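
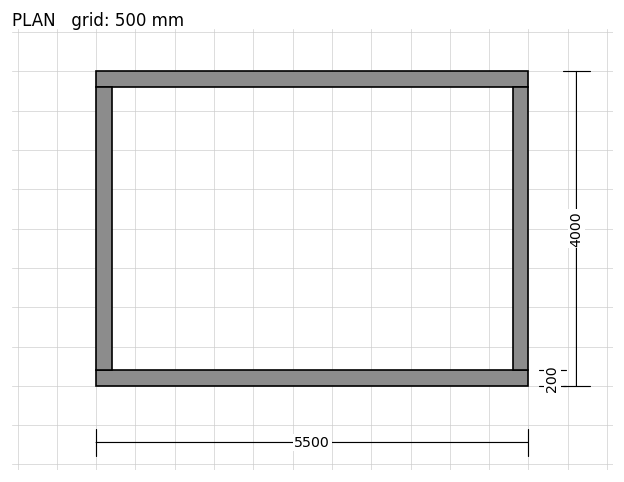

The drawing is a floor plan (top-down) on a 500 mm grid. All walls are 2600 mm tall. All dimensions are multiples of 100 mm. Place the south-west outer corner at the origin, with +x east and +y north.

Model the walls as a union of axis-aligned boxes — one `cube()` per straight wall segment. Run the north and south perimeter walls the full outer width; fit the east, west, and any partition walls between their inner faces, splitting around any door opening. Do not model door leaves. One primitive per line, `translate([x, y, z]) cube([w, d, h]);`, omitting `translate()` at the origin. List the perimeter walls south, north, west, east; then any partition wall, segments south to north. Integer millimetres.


cube([5500, 200, 2600]);
translate([0, 3800, 0]) cube([5500, 200, 2600]);
translate([0, 200, 0]) cube([200, 3600, 2600]);
translate([5300, 200, 0]) cube([200, 3600, 2600]);


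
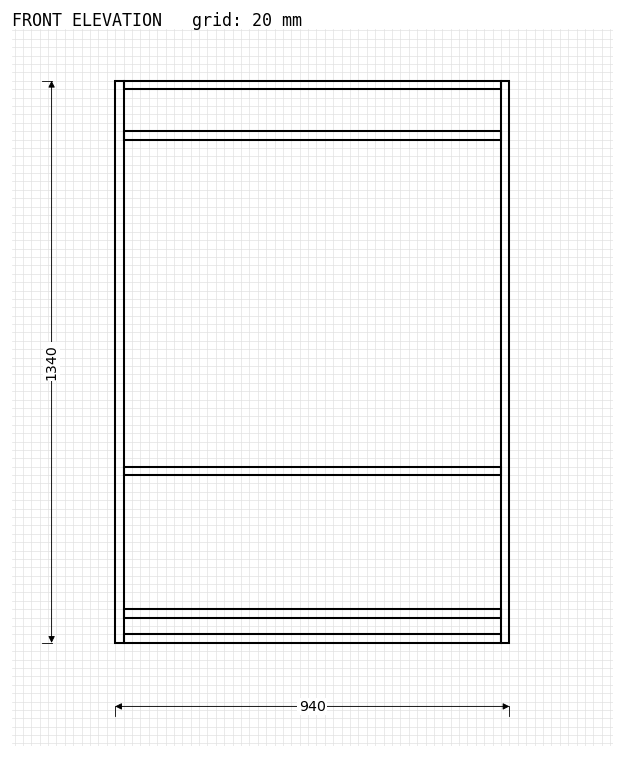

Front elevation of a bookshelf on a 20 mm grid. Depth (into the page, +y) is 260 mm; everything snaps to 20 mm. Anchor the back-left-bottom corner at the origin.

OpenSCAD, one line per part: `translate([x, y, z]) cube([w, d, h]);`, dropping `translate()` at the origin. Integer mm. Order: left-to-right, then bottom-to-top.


cube([20, 260, 1340]);
translate([20, 0, 0]) cube([900, 260, 20]);
translate([20, 0, 60]) cube([900, 260, 20]);
translate([20, 0, 400]) cube([900, 260, 20]);
translate([20, 0, 1200]) cube([900, 260, 20]);
translate([20, 0, 1320]) cube([900, 260, 20]);
translate([920, 0, 0]) cube([20, 260, 1340]);


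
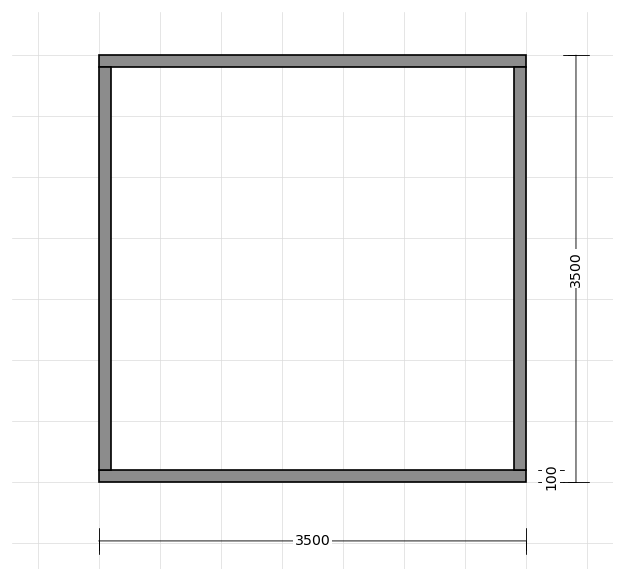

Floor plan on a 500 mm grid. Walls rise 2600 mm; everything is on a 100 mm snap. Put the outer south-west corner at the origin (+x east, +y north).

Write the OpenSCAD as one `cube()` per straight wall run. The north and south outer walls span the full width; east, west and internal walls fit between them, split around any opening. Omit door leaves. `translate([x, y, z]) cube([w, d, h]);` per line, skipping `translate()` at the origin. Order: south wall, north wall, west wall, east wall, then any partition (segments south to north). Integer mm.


cube([3500, 100, 2600]);
translate([0, 3400, 0]) cube([3500, 100, 2600]);
translate([0, 100, 0]) cube([100, 3300, 2600]);
translate([3400, 100, 0]) cube([100, 3300, 2600]);


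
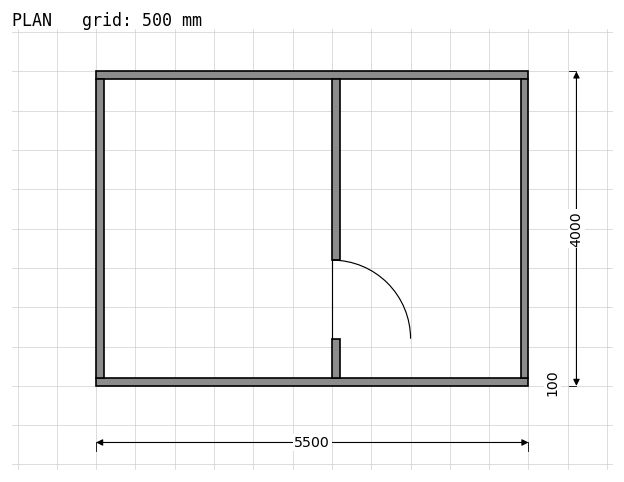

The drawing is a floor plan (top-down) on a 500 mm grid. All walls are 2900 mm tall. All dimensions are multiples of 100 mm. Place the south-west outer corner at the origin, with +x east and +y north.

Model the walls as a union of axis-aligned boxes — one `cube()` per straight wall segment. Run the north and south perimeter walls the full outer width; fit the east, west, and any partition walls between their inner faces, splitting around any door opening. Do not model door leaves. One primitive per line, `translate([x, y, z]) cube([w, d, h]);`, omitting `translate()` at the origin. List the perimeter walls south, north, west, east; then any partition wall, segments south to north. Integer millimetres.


cube([5500, 100, 2900]);
translate([0, 3900, 0]) cube([5500, 100, 2900]);
translate([0, 100, 0]) cube([100, 3800, 2900]);
translate([5400, 100, 0]) cube([100, 3800, 2900]);
translate([3000, 100, 0]) cube([100, 500, 2900]);
translate([3000, 1600, 0]) cube([100, 2300, 2900]);


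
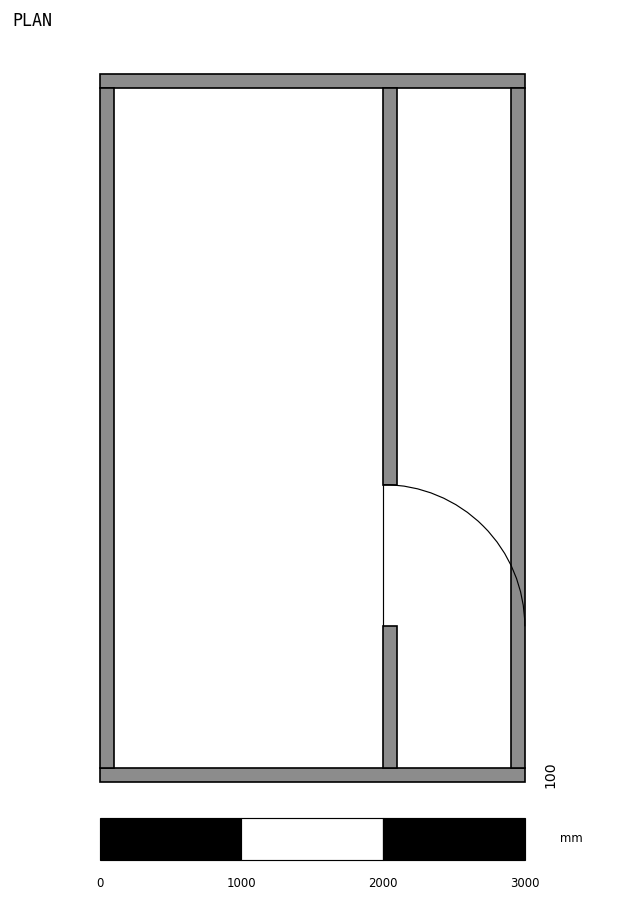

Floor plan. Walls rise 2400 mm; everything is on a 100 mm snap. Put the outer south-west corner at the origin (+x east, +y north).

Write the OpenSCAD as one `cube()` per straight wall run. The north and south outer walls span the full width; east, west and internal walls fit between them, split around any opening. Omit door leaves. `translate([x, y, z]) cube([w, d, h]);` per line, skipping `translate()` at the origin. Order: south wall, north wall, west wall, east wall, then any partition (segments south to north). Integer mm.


cube([3000, 100, 2400]);
translate([0, 4900, 0]) cube([3000, 100, 2400]);
translate([0, 100, 0]) cube([100, 4800, 2400]);
translate([2900, 100, 0]) cube([100, 4800, 2400]);
translate([2000, 100, 0]) cube([100, 1000, 2400]);
translate([2000, 2100, 0]) cube([100, 2800, 2400]);


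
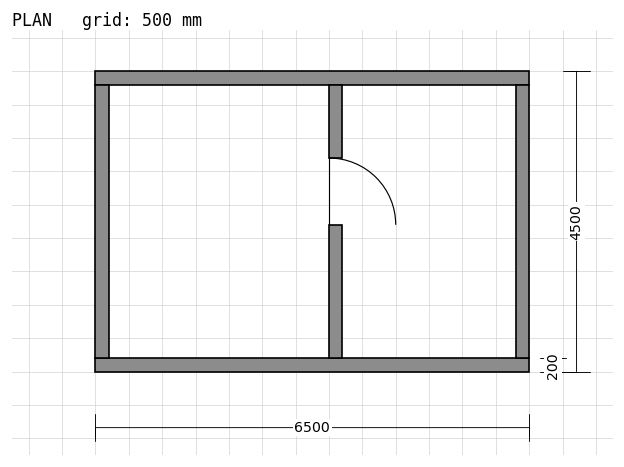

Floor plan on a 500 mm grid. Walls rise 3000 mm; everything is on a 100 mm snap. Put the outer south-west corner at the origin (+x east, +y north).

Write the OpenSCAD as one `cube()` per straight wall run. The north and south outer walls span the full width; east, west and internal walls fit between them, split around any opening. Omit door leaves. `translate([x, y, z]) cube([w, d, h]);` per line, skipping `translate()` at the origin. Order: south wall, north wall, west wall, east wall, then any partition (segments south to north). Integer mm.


cube([6500, 200, 3000]);
translate([0, 4300, 0]) cube([6500, 200, 3000]);
translate([0, 200, 0]) cube([200, 4100, 3000]);
translate([6300, 200, 0]) cube([200, 4100, 3000]);
translate([3500, 200, 0]) cube([200, 2000, 3000]);
translate([3500, 3200, 0]) cube([200, 1100, 3000]);


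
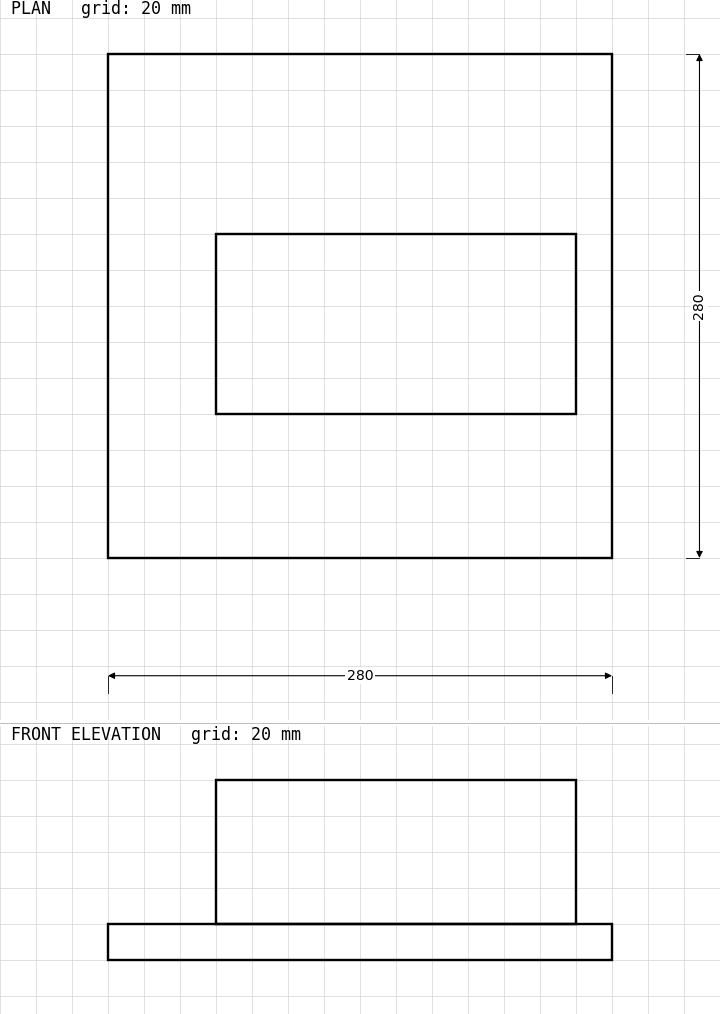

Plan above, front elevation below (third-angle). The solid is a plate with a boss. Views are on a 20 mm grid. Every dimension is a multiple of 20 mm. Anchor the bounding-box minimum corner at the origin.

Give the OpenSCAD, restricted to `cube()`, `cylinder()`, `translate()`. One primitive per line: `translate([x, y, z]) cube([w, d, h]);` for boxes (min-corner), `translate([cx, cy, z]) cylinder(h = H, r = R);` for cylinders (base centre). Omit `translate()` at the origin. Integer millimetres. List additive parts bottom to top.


cube([280, 280, 20]);
translate([60, 80, 20]) cube([200, 100, 80]);


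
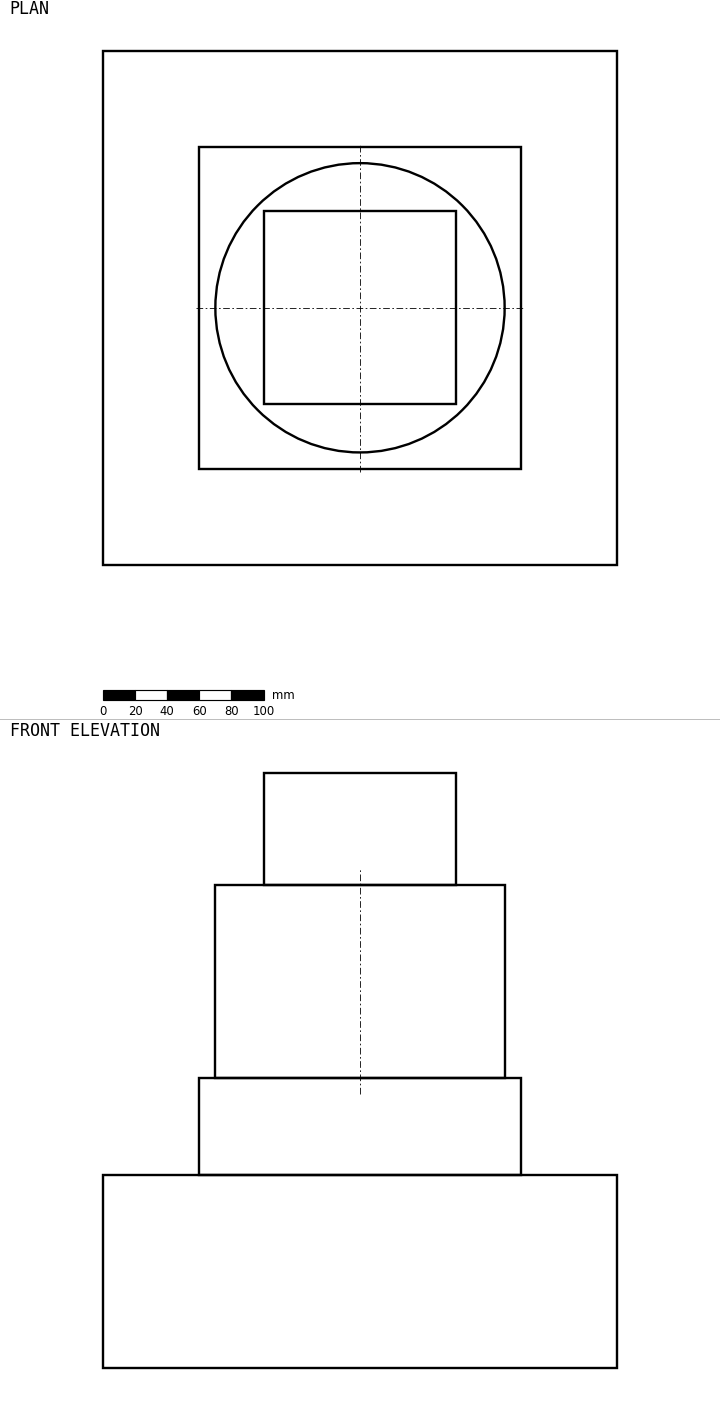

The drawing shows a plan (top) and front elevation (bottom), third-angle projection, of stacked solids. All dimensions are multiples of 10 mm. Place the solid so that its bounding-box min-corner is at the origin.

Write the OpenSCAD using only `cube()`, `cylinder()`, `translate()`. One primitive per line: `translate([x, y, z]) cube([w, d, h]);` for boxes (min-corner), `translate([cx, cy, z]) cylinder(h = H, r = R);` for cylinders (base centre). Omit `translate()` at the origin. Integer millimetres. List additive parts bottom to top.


cube([320, 320, 120]);
translate([60, 60, 120]) cube([200, 200, 60]);
translate([160, 160, 180]) cylinder(h = 120, r = 90);
translate([100, 100, 300]) cube([120, 120, 70]);


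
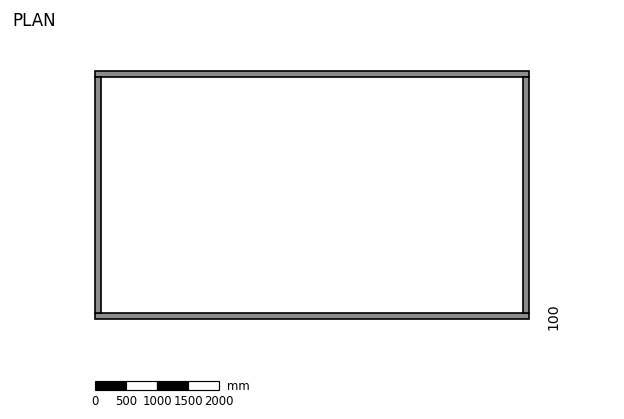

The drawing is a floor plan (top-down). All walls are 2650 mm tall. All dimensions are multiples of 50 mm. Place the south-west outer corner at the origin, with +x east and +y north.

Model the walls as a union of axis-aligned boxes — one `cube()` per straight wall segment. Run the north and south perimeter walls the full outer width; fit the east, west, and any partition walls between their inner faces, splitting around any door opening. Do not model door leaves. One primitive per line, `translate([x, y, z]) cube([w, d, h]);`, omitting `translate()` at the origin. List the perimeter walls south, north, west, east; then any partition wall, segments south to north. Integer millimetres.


cube([7000, 100, 2650]);
translate([0, 3900, 0]) cube([7000, 100, 2650]);
translate([0, 100, 0]) cube([100, 3800, 2650]);
translate([6900, 100, 0]) cube([100, 3800, 2650]);


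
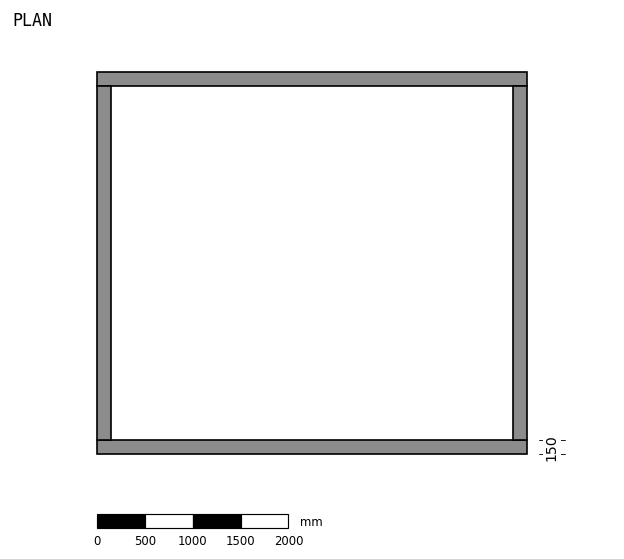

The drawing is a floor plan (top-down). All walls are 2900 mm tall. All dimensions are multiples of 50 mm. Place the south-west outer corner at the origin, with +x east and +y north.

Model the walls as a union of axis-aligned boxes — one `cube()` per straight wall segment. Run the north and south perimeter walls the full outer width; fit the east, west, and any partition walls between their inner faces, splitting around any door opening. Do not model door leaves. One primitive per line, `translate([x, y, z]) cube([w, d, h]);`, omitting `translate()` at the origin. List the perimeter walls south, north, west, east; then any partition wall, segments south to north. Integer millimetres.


cube([4500, 150, 2900]);
translate([0, 3850, 0]) cube([4500, 150, 2900]);
translate([0, 150, 0]) cube([150, 3700, 2900]);
translate([4350, 150, 0]) cube([150, 3700, 2900]);


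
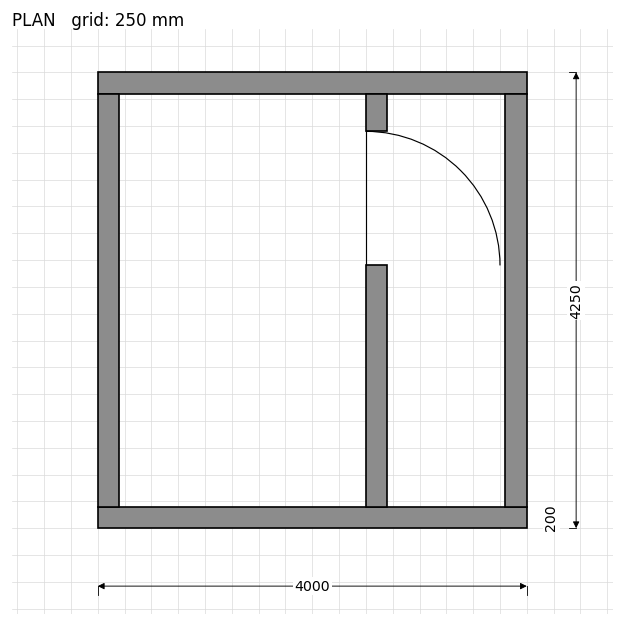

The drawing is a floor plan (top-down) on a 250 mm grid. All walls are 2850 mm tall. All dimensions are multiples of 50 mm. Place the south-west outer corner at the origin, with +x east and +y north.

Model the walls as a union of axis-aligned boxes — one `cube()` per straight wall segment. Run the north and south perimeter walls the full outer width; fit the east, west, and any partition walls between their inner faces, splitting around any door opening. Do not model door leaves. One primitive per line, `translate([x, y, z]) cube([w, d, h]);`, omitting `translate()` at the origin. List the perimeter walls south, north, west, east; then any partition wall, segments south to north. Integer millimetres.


cube([4000, 200, 2850]);
translate([0, 4050, 0]) cube([4000, 200, 2850]);
translate([0, 200, 0]) cube([200, 3850, 2850]);
translate([3800, 200, 0]) cube([200, 3850, 2850]);
translate([2500, 200, 0]) cube([200, 2250, 2850]);
translate([2500, 3700, 0]) cube([200, 350, 2850]);


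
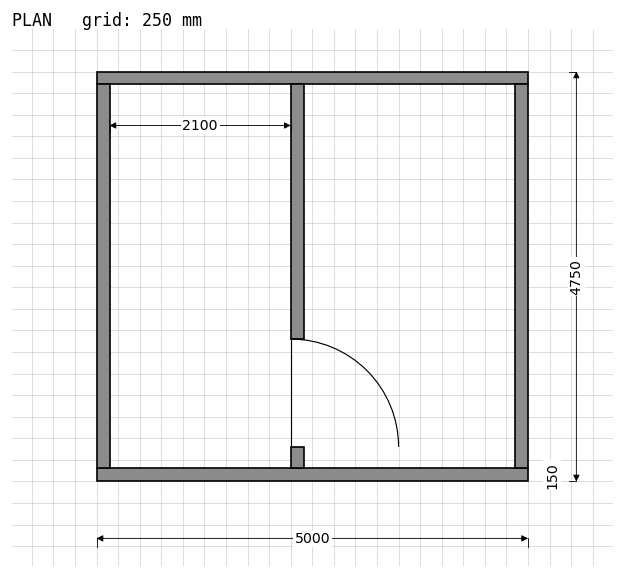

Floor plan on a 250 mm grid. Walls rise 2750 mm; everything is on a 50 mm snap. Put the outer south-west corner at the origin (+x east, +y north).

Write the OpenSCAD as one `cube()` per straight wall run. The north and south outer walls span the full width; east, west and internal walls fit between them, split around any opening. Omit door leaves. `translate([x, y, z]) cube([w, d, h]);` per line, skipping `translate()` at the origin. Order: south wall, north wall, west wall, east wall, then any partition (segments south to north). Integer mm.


cube([5000, 150, 2750]);
translate([0, 4600, 0]) cube([5000, 150, 2750]);
translate([0, 150, 0]) cube([150, 4450, 2750]);
translate([4850, 150, 0]) cube([150, 4450, 2750]);
translate([2250, 150, 0]) cube([150, 250, 2750]);
translate([2250, 1650, 0]) cube([150, 2950, 2750]);


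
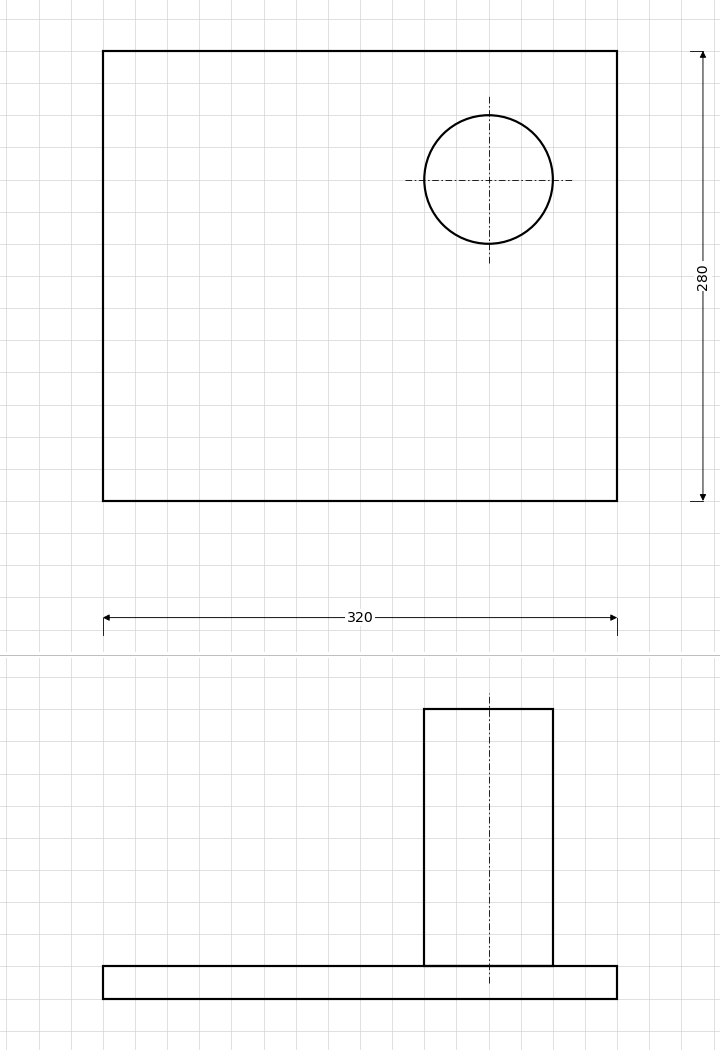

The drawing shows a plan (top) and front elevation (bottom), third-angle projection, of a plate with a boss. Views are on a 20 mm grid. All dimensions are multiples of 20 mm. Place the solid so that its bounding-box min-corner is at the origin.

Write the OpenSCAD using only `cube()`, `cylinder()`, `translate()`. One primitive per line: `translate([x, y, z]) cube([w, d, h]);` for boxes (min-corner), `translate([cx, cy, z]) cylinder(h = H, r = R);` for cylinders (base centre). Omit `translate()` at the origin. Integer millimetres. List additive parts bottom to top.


cube([320, 280, 20]);
translate([240, 200, 20]) cylinder(h = 160, r = 40);


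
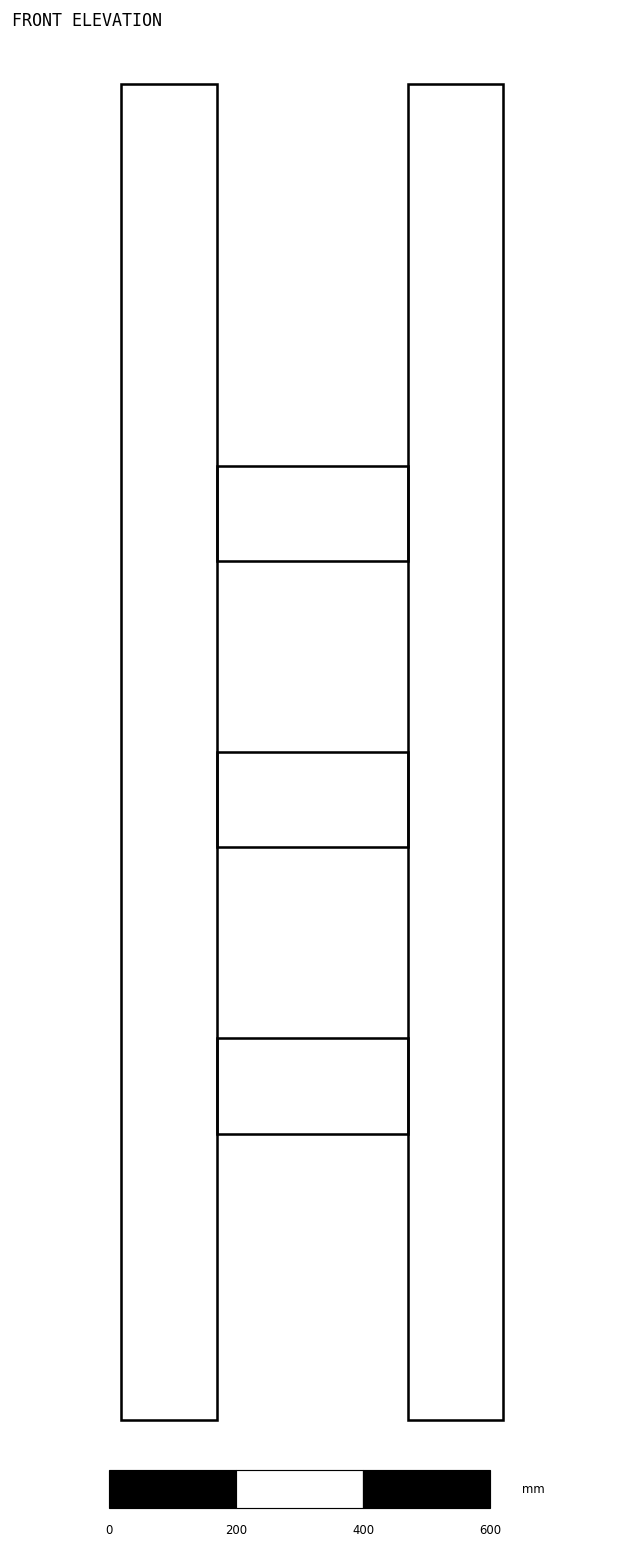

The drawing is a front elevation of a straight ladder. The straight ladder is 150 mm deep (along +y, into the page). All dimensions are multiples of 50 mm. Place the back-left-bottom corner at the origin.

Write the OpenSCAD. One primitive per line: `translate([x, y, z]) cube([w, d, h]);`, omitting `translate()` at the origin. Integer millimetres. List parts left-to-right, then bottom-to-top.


cube([150, 150, 2100]);
translate([150, 0, 450]) cube([300, 150, 150]);
translate([150, 0, 900]) cube([300, 150, 150]);
translate([150, 0, 1350]) cube([300, 150, 150]);
translate([450, 0, 0]) cube([150, 150, 2100]);


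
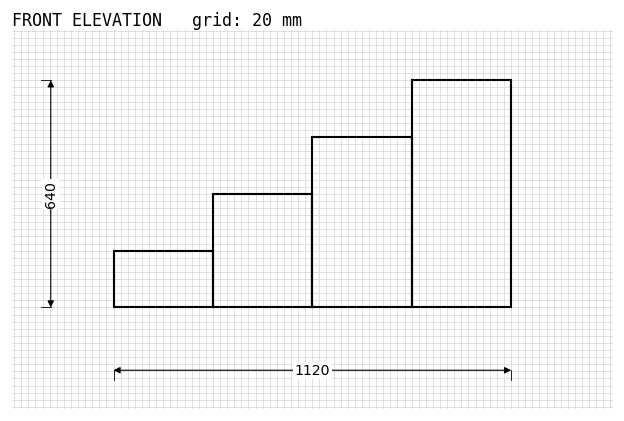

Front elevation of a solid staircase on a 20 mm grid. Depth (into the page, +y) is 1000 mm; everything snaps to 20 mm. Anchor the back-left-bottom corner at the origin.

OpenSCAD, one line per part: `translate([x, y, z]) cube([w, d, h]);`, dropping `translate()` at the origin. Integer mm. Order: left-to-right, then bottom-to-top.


cube([280, 1000, 160]);
translate([280, 0, 0]) cube([280, 1000, 320]);
translate([560, 0, 0]) cube([280, 1000, 480]);
translate([840, 0, 0]) cube([280, 1000, 640]);


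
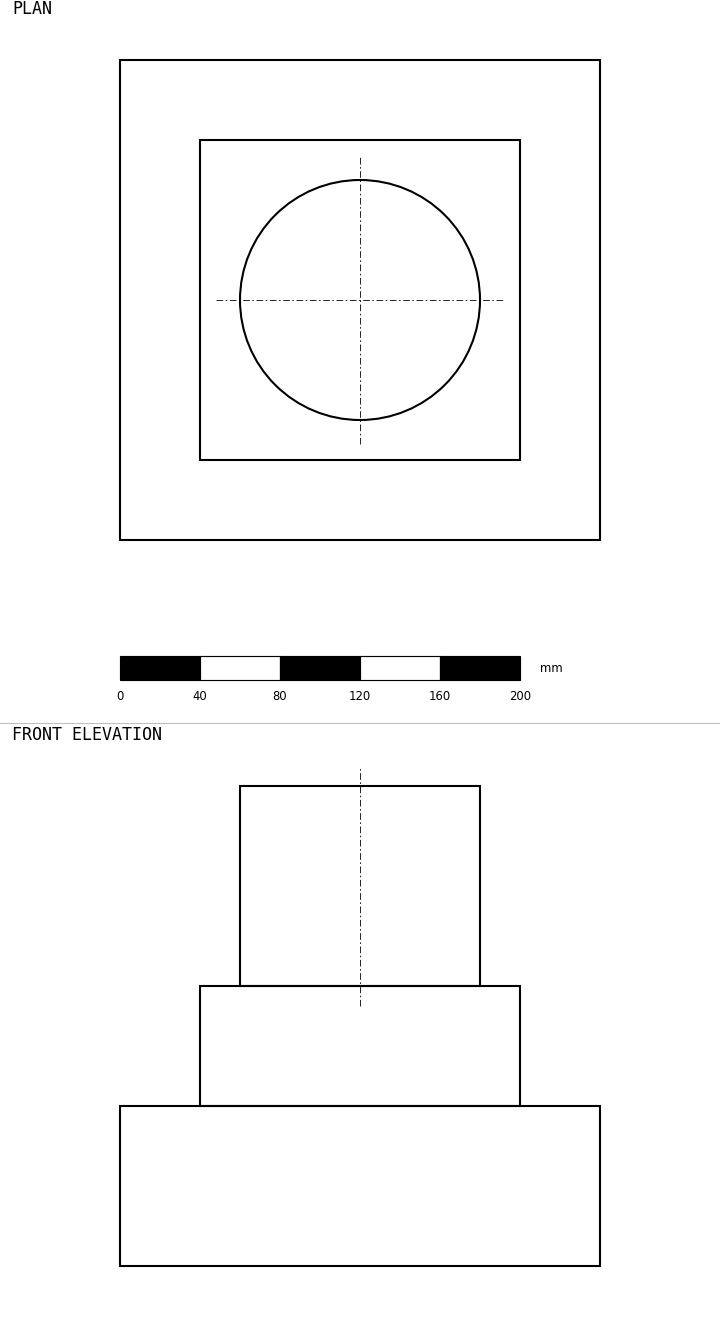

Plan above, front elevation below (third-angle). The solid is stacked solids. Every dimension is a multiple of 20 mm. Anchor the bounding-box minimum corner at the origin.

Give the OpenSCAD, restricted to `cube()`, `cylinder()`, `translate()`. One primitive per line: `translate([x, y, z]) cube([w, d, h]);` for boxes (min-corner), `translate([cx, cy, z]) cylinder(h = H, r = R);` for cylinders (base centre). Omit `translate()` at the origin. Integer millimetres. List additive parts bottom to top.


cube([240, 240, 80]);
translate([40, 40, 80]) cube([160, 160, 60]);
translate([120, 120, 140]) cylinder(h = 100, r = 60);


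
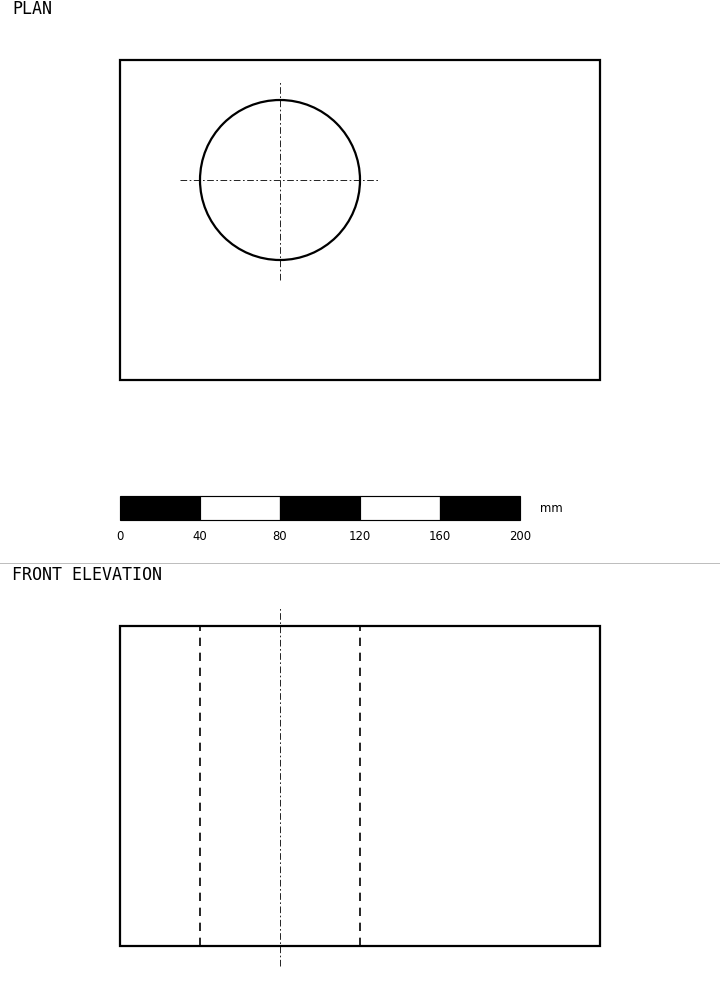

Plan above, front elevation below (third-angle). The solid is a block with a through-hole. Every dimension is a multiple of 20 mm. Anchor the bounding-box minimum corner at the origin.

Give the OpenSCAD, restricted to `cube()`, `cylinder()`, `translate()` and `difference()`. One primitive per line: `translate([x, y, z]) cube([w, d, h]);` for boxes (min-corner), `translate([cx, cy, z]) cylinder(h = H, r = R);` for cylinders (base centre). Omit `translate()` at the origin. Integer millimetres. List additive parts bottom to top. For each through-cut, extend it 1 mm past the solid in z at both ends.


difference() {
  cube([240, 160, 160]);
  translate([80, 100, -1]) cylinder(h = 162, r = 40);
}


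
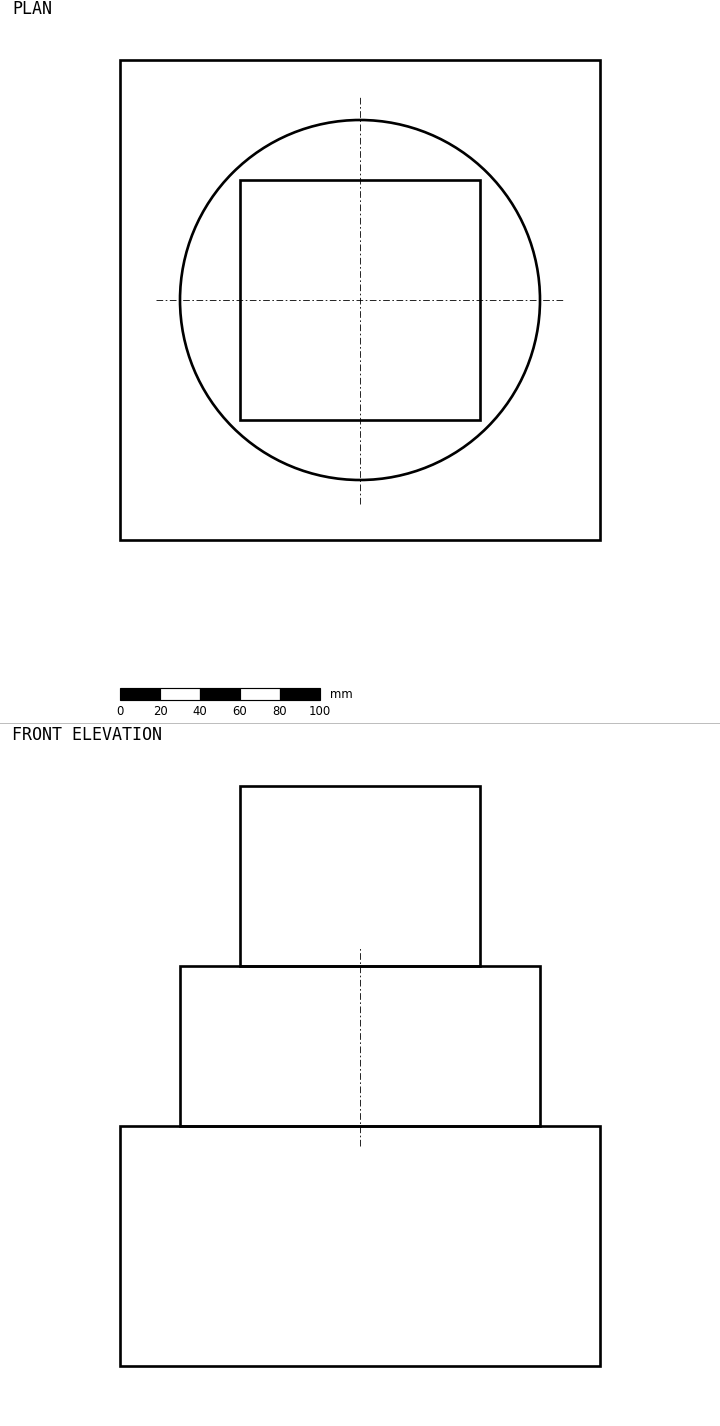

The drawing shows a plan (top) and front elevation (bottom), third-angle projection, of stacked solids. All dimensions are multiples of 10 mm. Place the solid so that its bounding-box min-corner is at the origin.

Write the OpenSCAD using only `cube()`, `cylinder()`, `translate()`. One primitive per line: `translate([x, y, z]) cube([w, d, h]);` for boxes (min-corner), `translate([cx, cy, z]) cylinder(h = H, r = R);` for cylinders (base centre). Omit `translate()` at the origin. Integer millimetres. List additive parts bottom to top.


cube([240, 240, 120]);
translate([120, 120, 120]) cylinder(h = 80, r = 90);
translate([60, 60, 200]) cube([120, 120, 90]);


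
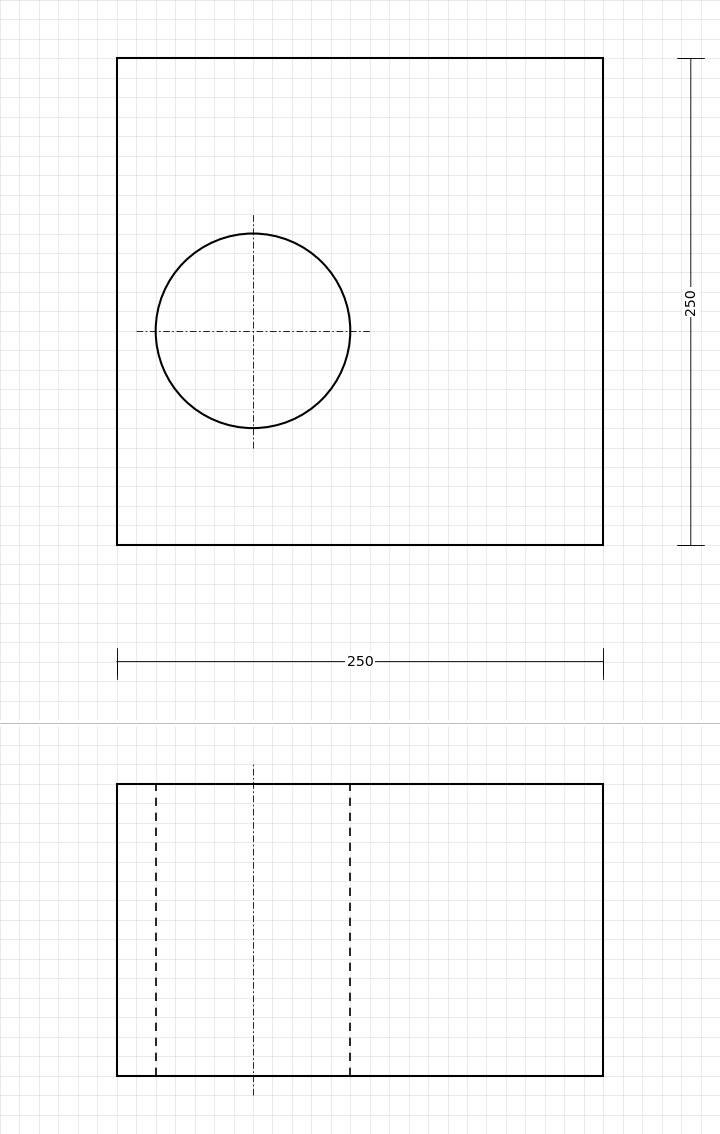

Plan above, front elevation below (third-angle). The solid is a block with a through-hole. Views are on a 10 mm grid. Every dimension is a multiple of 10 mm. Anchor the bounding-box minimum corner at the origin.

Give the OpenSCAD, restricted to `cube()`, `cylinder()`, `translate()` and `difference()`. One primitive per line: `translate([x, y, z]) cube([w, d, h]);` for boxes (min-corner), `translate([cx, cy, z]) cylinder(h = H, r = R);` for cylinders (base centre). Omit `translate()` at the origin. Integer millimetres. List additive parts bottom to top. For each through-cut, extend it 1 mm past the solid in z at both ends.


difference() {
  cube([250, 250, 150]);
  translate([70, 110, -1]) cylinder(h = 152, r = 50);
}


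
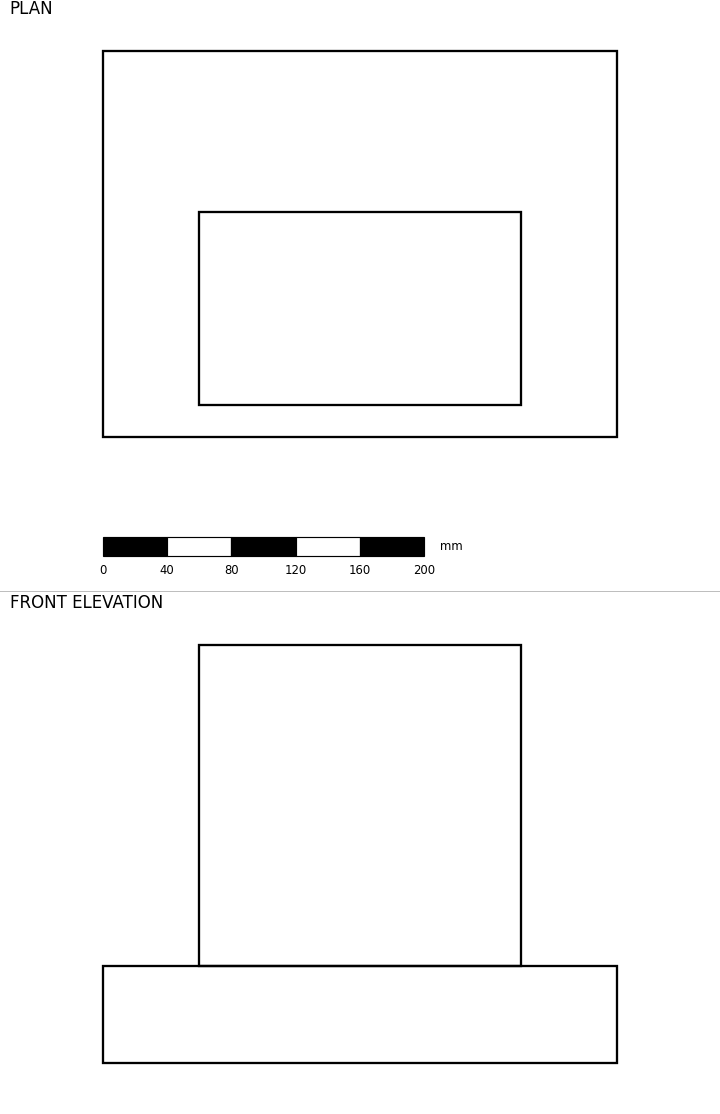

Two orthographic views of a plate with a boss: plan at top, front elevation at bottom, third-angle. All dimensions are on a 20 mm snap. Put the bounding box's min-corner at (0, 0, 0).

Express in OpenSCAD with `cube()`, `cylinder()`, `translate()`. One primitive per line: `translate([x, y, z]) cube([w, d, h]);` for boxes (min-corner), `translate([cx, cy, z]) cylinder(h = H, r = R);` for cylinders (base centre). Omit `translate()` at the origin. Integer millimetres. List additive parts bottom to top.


cube([320, 240, 60]);
translate([60, 20, 60]) cube([200, 120, 200]);


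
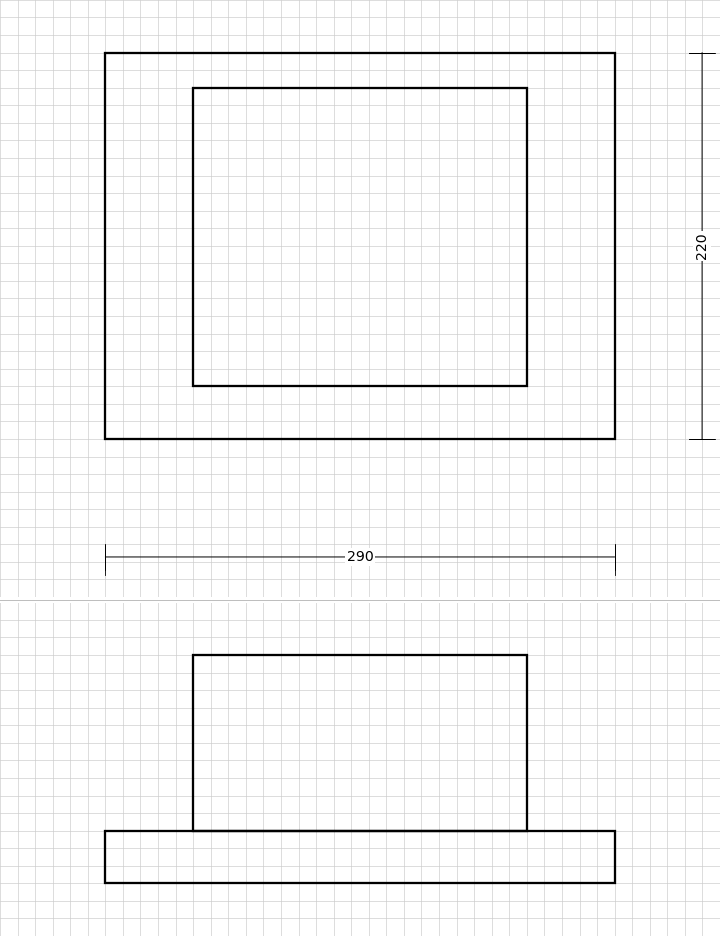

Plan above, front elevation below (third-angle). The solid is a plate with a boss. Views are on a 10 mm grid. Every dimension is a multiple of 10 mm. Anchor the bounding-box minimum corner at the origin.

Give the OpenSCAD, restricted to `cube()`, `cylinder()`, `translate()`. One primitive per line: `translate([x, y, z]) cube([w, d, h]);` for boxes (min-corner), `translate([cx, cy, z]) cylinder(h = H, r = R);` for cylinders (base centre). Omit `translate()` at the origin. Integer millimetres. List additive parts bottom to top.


cube([290, 220, 30]);
translate([50, 30, 30]) cube([190, 170, 100]);


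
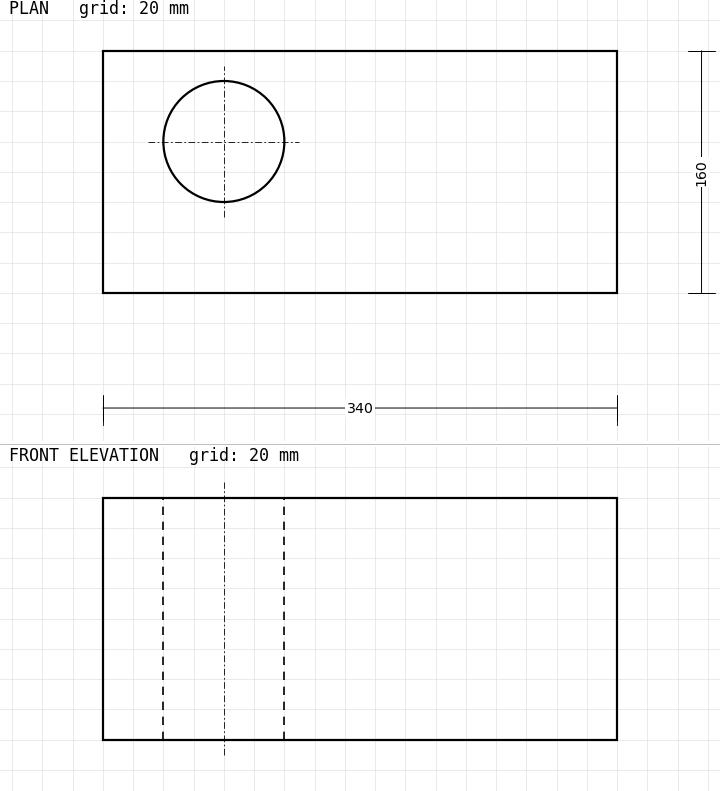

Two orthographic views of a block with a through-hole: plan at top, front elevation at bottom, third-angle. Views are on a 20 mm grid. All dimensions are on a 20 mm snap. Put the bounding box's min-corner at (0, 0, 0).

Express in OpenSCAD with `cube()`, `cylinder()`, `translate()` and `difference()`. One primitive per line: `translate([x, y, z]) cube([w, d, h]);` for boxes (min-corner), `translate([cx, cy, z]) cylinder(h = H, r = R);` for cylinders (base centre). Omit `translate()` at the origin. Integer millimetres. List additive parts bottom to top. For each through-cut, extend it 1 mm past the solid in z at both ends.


difference() {
  cube([340, 160, 160]);
  translate([80, 100, -1]) cylinder(h = 162, r = 40);
}


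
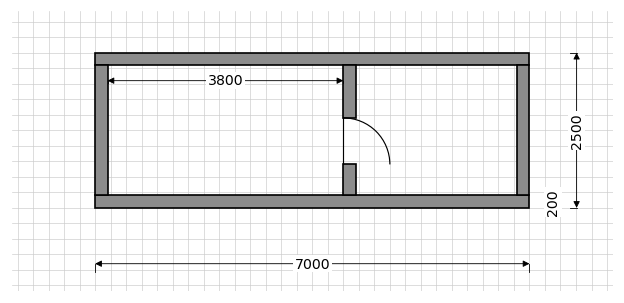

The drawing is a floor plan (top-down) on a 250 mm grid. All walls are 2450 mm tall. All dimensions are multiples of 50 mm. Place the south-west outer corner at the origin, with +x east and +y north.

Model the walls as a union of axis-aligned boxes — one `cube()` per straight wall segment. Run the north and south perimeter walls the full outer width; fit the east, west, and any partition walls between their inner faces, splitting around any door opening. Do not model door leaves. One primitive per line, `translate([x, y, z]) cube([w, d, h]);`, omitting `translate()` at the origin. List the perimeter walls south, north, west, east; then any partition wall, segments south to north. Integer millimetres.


cube([7000, 200, 2450]);
translate([0, 2300, 0]) cube([7000, 200, 2450]);
translate([0, 200, 0]) cube([200, 2100, 2450]);
translate([6800, 200, 0]) cube([200, 2100, 2450]);
translate([4000, 200, 0]) cube([200, 500, 2450]);
translate([4000, 1450, 0]) cube([200, 850, 2450]);


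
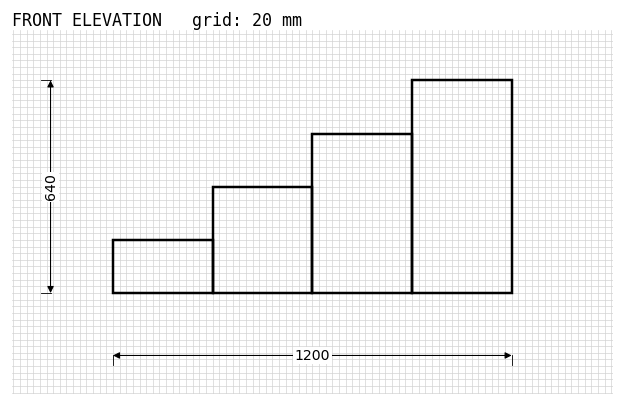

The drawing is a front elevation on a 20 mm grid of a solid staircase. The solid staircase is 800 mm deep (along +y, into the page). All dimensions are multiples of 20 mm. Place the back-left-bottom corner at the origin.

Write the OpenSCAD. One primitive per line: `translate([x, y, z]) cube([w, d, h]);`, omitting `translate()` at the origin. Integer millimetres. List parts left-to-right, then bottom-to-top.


cube([300, 800, 160]);
translate([300, 0, 0]) cube([300, 800, 320]);
translate([600, 0, 0]) cube([300, 800, 480]);
translate([900, 0, 0]) cube([300, 800, 640]);


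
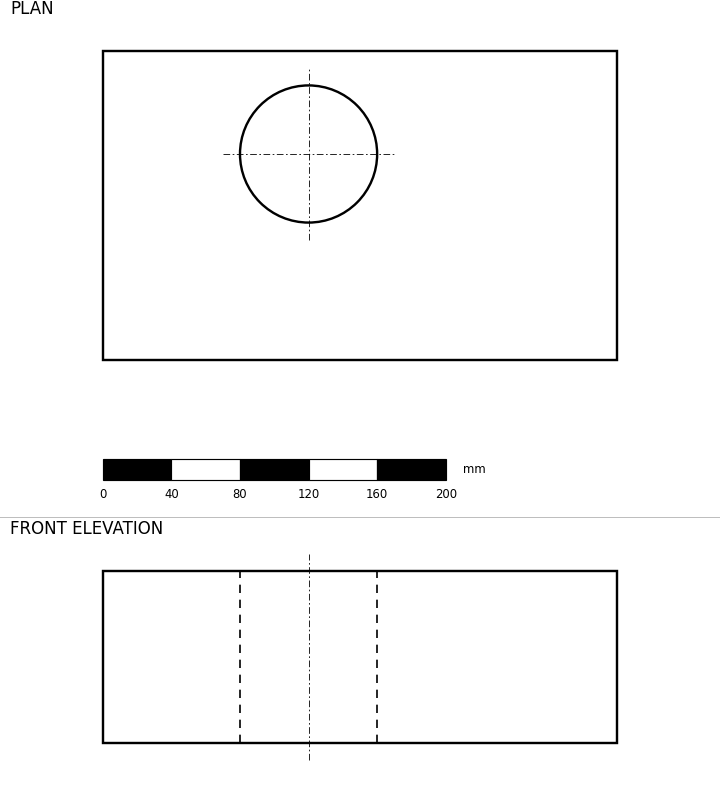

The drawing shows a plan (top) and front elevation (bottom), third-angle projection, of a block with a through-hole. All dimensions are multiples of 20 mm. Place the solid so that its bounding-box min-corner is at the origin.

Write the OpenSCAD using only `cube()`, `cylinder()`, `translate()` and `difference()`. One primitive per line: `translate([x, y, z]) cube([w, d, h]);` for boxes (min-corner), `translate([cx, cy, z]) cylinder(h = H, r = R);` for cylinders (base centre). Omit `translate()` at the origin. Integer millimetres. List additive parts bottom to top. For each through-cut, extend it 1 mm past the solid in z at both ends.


difference() {
  cube([300, 180, 100]);
  translate([120, 120, -1]) cylinder(h = 102, r = 40);
}


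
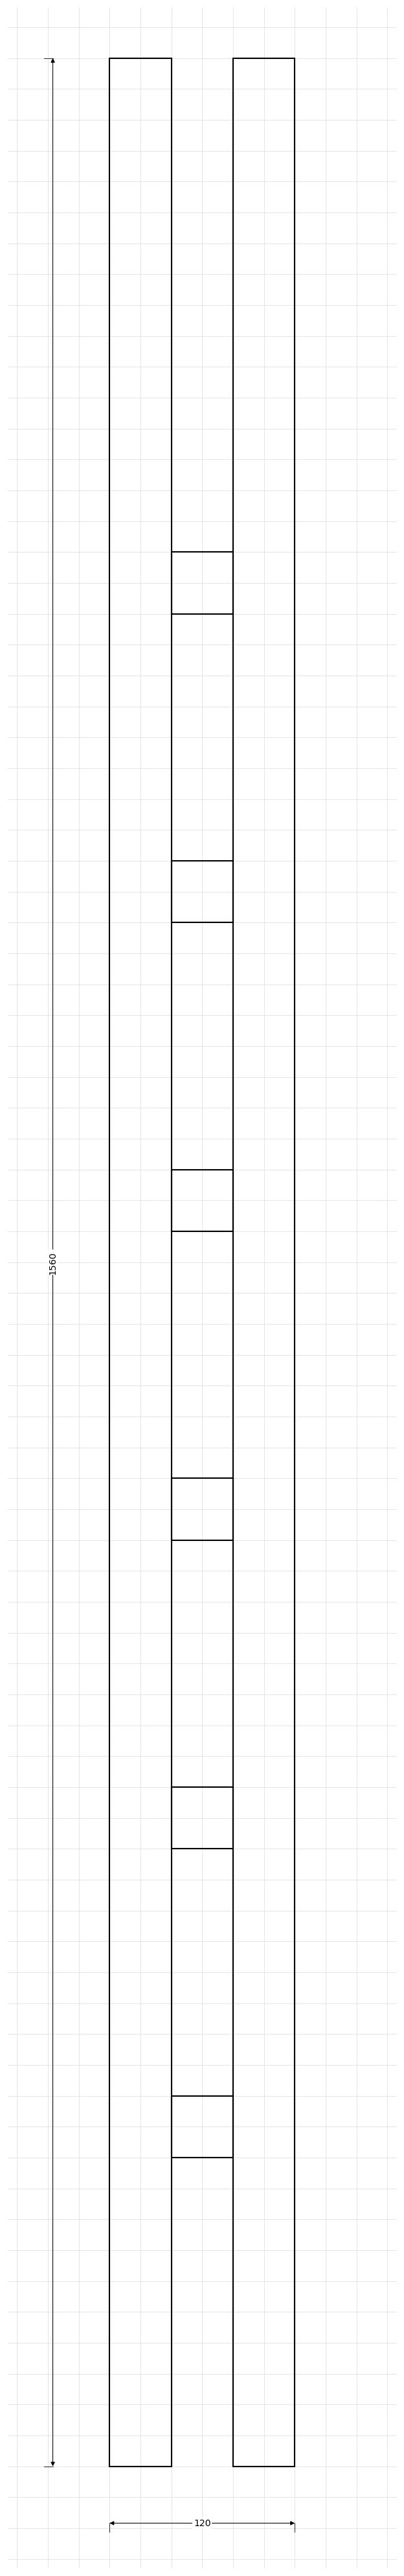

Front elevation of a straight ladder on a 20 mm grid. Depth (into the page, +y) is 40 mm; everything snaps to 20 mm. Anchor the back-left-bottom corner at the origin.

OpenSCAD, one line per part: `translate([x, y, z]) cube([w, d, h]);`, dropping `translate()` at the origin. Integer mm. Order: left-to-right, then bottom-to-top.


cube([40, 40, 1560]);
translate([40, 0, 200]) cube([40, 40, 40]);
translate([40, 0, 400]) cube([40, 40, 40]);
translate([40, 0, 600]) cube([40, 40, 40]);
translate([40, 0, 800]) cube([40, 40, 40]);
translate([40, 0, 1000]) cube([40, 40, 40]);
translate([40, 0, 1200]) cube([40, 40, 40]);
translate([80, 0, 0]) cube([40, 40, 1560]);


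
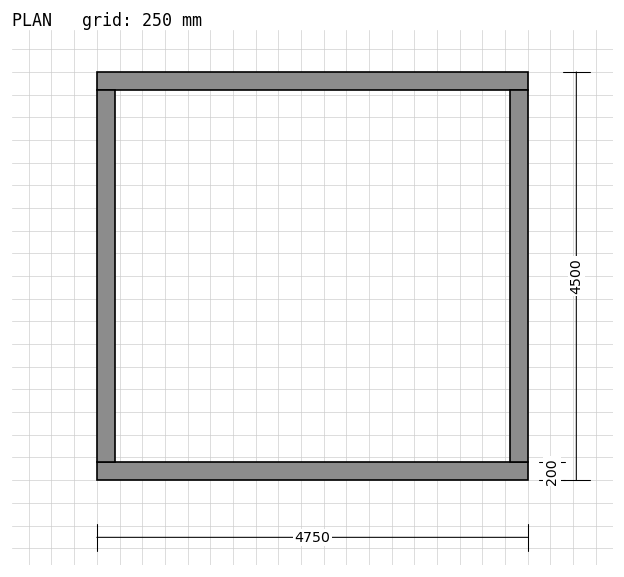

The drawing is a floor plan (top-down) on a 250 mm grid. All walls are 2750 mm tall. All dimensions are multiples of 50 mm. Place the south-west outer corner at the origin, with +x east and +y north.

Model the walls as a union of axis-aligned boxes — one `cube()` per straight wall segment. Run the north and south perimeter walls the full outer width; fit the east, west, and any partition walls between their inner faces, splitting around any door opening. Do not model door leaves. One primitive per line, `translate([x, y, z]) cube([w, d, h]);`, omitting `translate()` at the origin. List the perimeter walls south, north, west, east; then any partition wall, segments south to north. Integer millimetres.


cube([4750, 200, 2750]);
translate([0, 4300, 0]) cube([4750, 200, 2750]);
translate([0, 200, 0]) cube([200, 4100, 2750]);
translate([4550, 200, 0]) cube([200, 4100, 2750]);


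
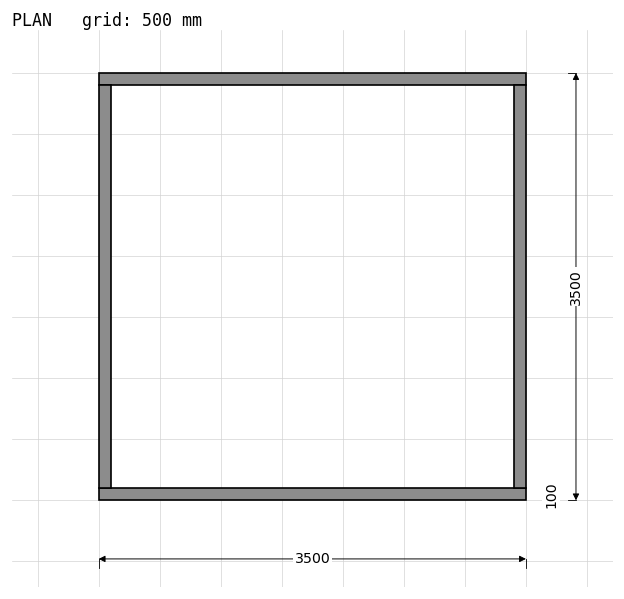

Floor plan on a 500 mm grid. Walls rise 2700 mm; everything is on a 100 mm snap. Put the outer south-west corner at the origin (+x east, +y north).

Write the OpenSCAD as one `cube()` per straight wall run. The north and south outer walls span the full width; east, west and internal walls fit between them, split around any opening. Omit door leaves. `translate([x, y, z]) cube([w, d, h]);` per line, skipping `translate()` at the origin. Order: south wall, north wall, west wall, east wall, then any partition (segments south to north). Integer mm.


cube([3500, 100, 2700]);
translate([0, 3400, 0]) cube([3500, 100, 2700]);
translate([0, 100, 0]) cube([100, 3300, 2700]);
translate([3400, 100, 0]) cube([100, 3300, 2700]);


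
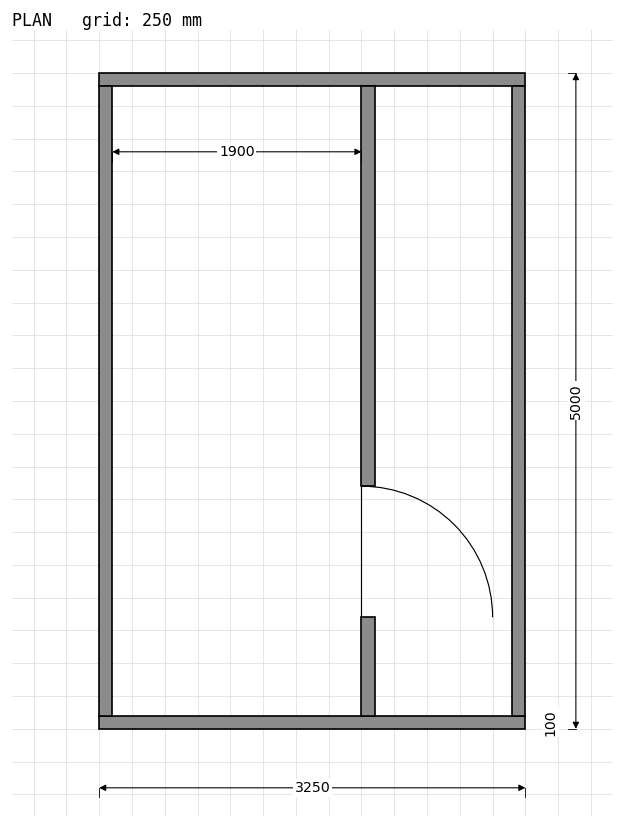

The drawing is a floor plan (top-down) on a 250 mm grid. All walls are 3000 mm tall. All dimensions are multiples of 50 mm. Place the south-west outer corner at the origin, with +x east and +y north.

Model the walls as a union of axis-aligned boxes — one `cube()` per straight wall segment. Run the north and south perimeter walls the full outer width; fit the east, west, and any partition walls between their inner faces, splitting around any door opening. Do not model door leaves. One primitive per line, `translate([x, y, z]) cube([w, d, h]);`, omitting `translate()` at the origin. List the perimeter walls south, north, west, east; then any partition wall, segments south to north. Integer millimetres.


cube([3250, 100, 3000]);
translate([0, 4900, 0]) cube([3250, 100, 3000]);
translate([0, 100, 0]) cube([100, 4800, 3000]);
translate([3150, 100, 0]) cube([100, 4800, 3000]);
translate([2000, 100, 0]) cube([100, 750, 3000]);
translate([2000, 1850, 0]) cube([100, 3050, 3000]);


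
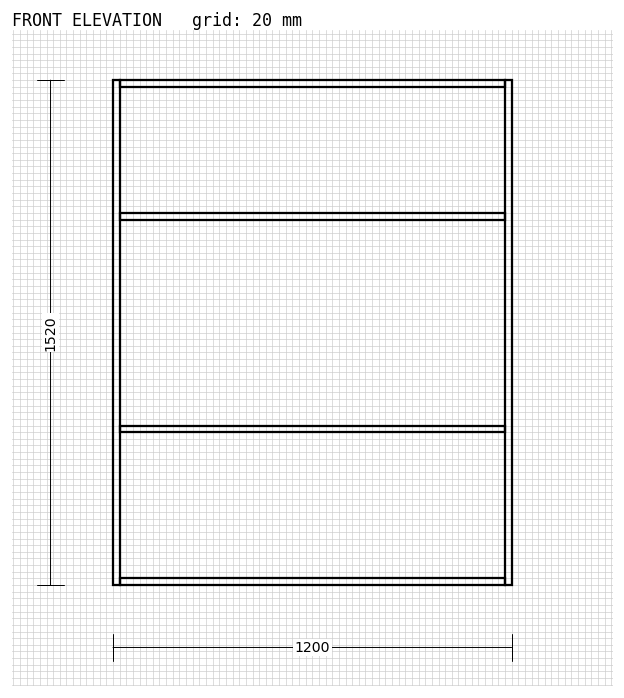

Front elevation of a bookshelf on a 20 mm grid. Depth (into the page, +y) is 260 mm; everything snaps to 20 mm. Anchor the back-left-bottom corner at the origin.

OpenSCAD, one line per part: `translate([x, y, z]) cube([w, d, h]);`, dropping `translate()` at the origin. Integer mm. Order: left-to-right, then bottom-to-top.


cube([20, 260, 1520]);
translate([20, 0, 0]) cube([1160, 260, 20]);
translate([20, 0, 460]) cube([1160, 260, 20]);
translate([20, 0, 1100]) cube([1160, 260, 20]);
translate([20, 0, 1500]) cube([1160, 260, 20]);
translate([1180, 0, 0]) cube([20, 260, 1520]);


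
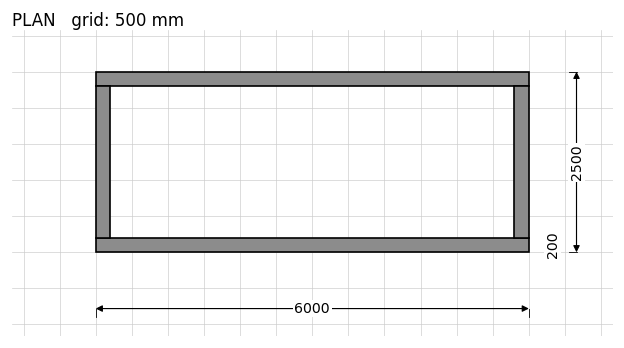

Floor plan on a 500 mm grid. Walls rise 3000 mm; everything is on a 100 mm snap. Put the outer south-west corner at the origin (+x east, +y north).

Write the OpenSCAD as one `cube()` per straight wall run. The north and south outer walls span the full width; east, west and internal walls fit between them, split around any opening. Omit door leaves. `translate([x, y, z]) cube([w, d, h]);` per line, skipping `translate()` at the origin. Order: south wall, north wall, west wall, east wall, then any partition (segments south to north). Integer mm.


cube([6000, 200, 3000]);
translate([0, 2300, 0]) cube([6000, 200, 3000]);
translate([0, 200, 0]) cube([200, 2100, 3000]);
translate([5800, 200, 0]) cube([200, 2100, 3000]);


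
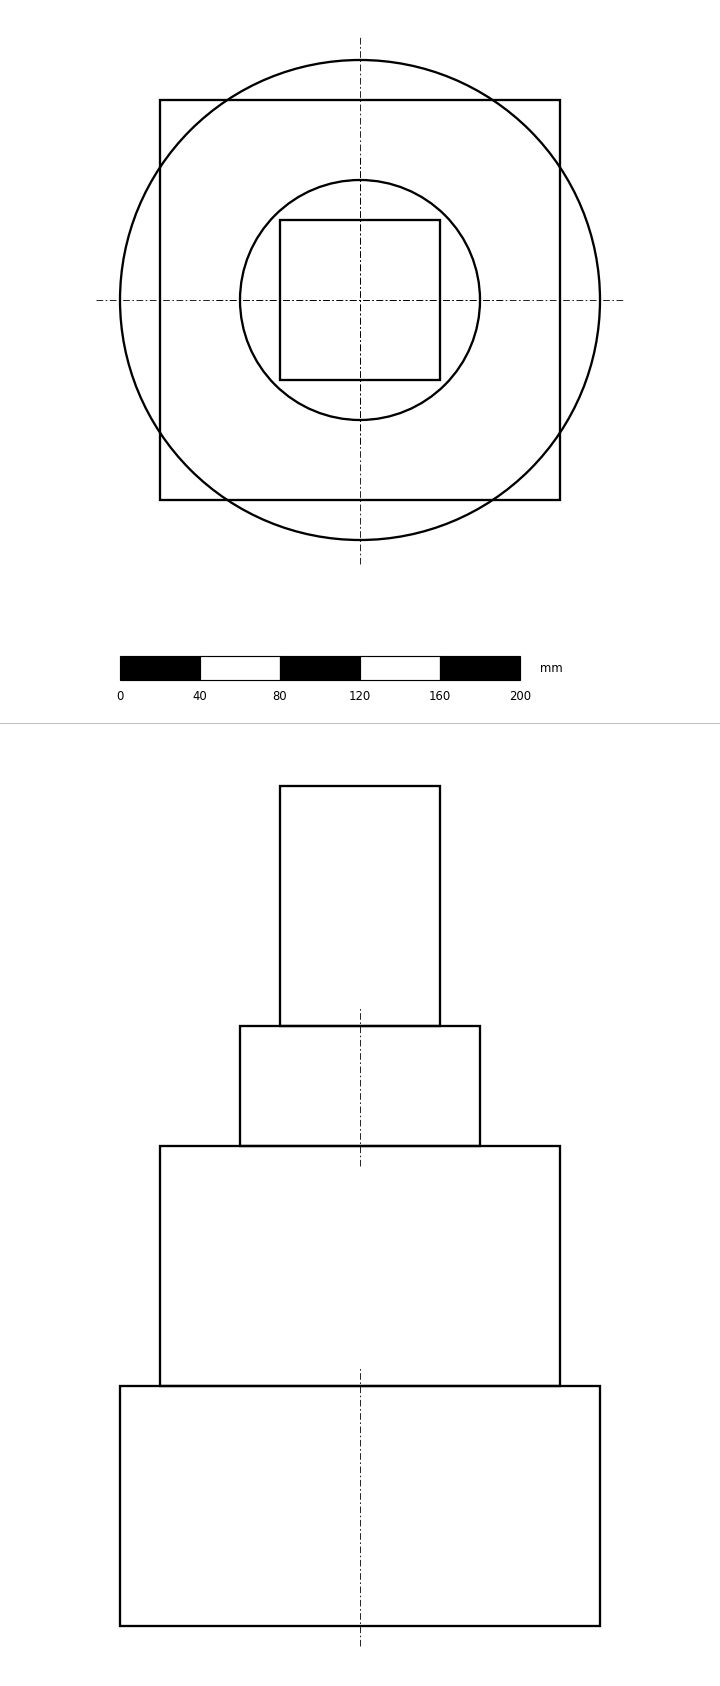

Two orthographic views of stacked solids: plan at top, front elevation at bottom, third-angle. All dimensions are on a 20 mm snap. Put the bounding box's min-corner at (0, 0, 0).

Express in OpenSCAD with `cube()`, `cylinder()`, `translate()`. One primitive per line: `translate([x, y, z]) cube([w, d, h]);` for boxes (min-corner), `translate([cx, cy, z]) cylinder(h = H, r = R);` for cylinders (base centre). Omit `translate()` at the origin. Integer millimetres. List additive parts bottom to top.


translate([120, 120, 0]) cylinder(h = 120, r = 120);
translate([20, 20, 120]) cube([200, 200, 120]);
translate([120, 120, 240]) cylinder(h = 60, r = 60);
translate([80, 80, 300]) cube([80, 80, 120]);


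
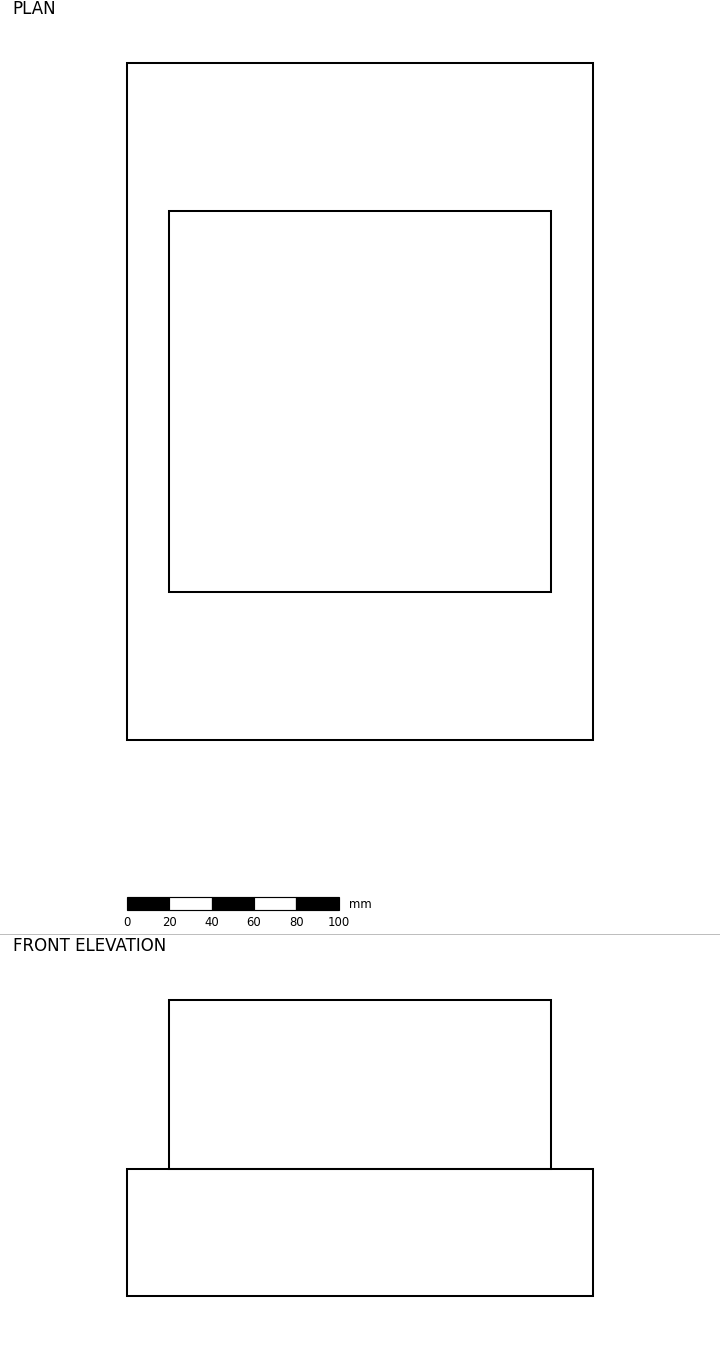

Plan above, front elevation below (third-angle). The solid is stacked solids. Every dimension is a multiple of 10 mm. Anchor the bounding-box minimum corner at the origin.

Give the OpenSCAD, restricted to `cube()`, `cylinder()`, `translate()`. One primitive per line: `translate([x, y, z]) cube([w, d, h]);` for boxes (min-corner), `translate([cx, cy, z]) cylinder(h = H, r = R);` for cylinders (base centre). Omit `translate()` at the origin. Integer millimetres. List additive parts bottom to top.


cube([220, 320, 60]);
translate([20, 70, 60]) cube([180, 180, 80]);


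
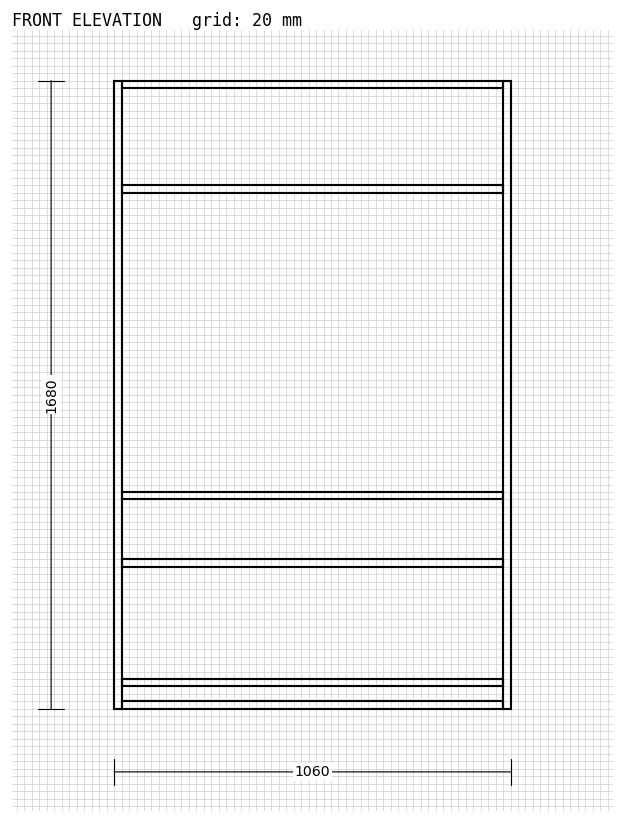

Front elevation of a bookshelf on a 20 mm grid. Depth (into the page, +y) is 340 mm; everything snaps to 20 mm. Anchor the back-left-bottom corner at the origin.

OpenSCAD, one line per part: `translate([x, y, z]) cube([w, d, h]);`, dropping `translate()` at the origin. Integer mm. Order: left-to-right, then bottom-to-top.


cube([20, 340, 1680]);
translate([20, 0, 0]) cube([1020, 340, 20]);
translate([20, 0, 60]) cube([1020, 340, 20]);
translate([20, 0, 380]) cube([1020, 340, 20]);
translate([20, 0, 560]) cube([1020, 340, 20]);
translate([20, 0, 1380]) cube([1020, 340, 20]);
translate([20, 0, 1660]) cube([1020, 340, 20]);
translate([1040, 0, 0]) cube([20, 340, 1680]);


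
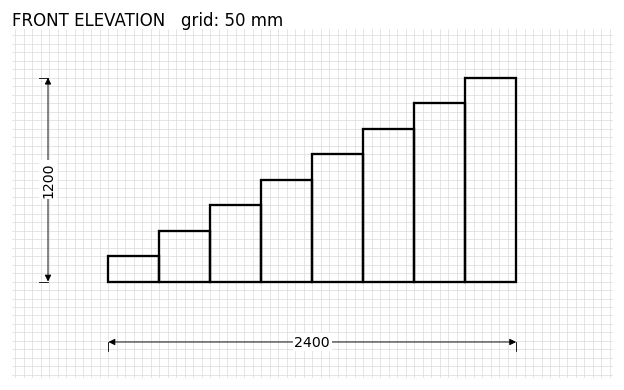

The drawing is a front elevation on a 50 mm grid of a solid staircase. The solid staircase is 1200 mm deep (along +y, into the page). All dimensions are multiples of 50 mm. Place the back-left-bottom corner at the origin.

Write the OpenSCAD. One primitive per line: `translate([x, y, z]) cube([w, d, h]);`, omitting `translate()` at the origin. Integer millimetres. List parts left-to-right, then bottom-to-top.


cube([300, 1200, 150]);
translate([300, 0, 0]) cube([300, 1200, 300]);
translate([600, 0, 0]) cube([300, 1200, 450]);
translate([900, 0, 0]) cube([300, 1200, 600]);
translate([1200, 0, 0]) cube([300, 1200, 750]);
translate([1500, 0, 0]) cube([300, 1200, 900]);
translate([1800, 0, 0]) cube([300, 1200, 1050]);
translate([2100, 0, 0]) cube([300, 1200, 1200]);


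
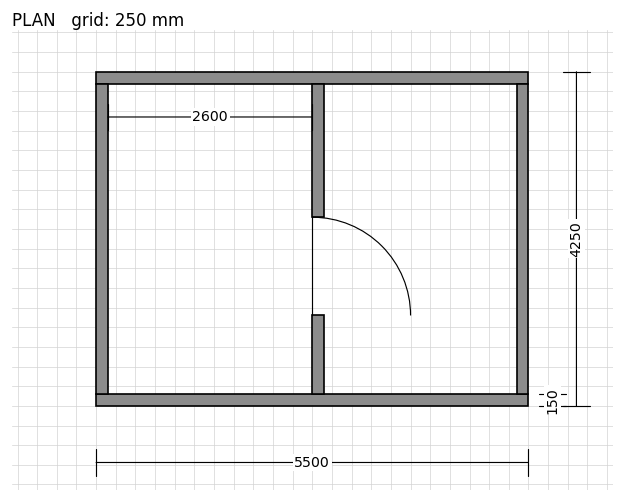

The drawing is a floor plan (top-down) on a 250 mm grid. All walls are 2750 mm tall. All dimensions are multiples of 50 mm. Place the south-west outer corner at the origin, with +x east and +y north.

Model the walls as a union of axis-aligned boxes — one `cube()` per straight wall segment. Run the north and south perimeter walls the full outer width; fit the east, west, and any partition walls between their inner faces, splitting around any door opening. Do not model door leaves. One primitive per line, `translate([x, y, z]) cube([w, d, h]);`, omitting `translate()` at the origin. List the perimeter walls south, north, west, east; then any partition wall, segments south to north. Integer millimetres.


cube([5500, 150, 2750]);
translate([0, 4100, 0]) cube([5500, 150, 2750]);
translate([0, 150, 0]) cube([150, 3950, 2750]);
translate([5350, 150, 0]) cube([150, 3950, 2750]);
translate([2750, 150, 0]) cube([150, 1000, 2750]);
translate([2750, 2400, 0]) cube([150, 1700, 2750]);


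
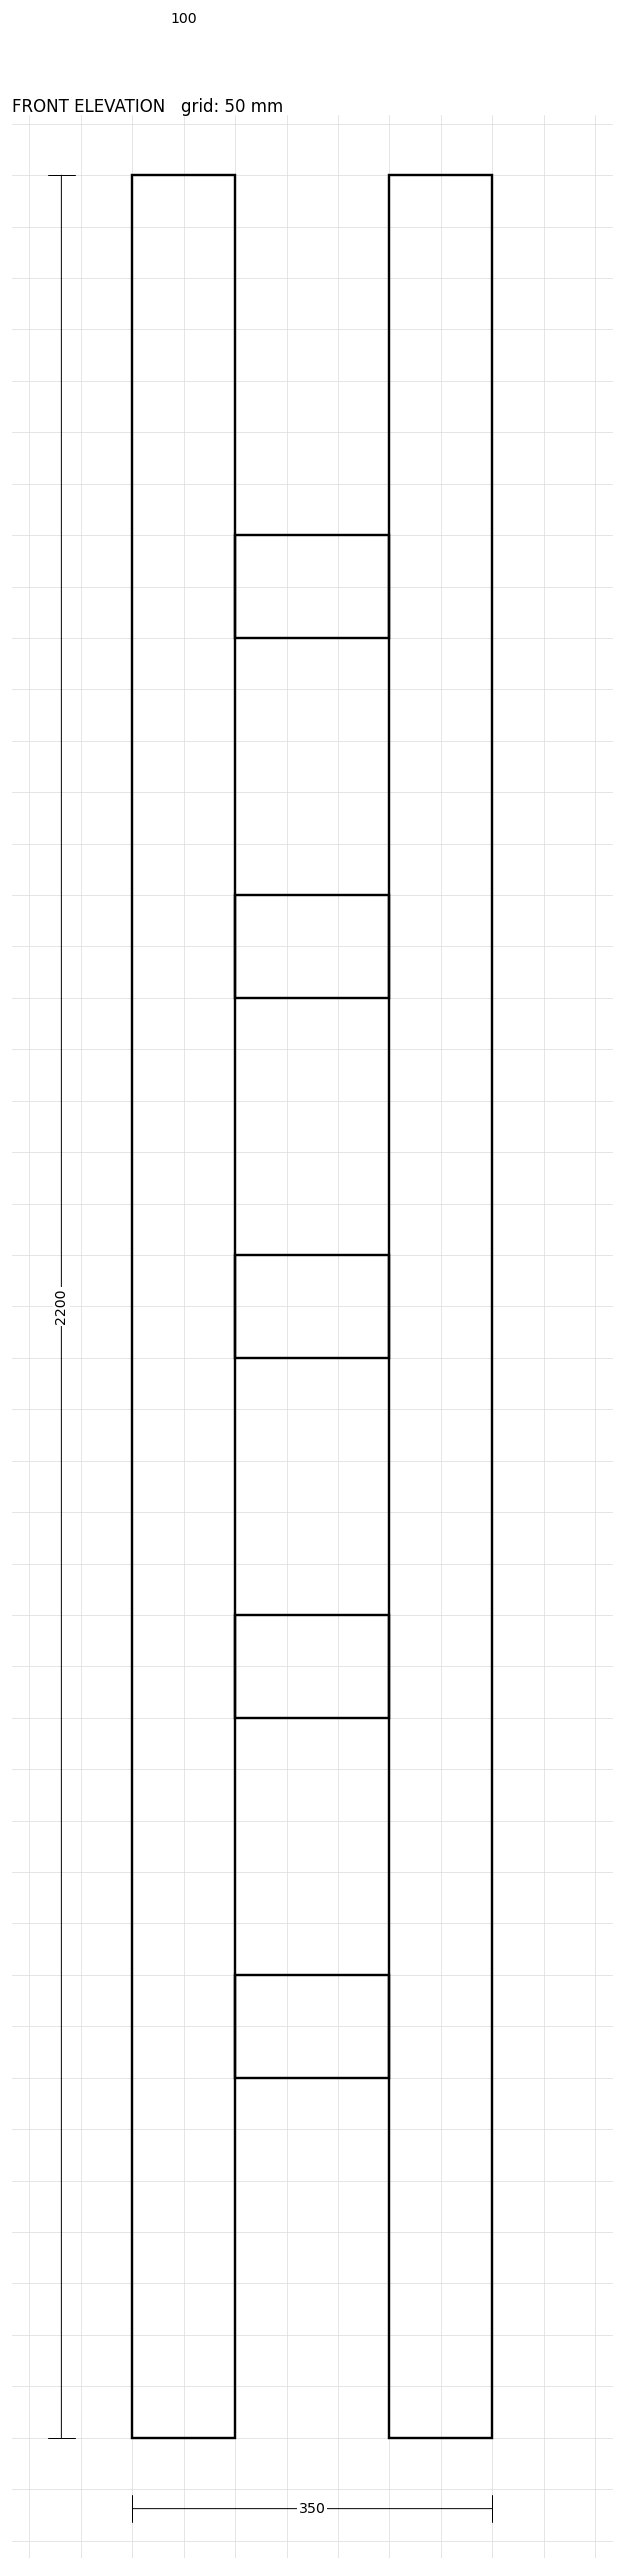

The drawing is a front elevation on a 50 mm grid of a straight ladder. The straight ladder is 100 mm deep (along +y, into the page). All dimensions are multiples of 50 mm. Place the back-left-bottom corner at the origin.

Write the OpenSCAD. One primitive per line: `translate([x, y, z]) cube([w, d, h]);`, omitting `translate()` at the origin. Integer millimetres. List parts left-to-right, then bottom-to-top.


cube([100, 100, 2200]);
translate([100, 0, 350]) cube([150, 100, 100]);
translate([100, 0, 700]) cube([150, 100, 100]);
translate([100, 0, 1050]) cube([150, 100, 100]);
translate([100, 0, 1400]) cube([150, 100, 100]);
translate([100, 0, 1750]) cube([150, 100, 100]);
translate([250, 0, 0]) cube([100, 100, 2200]);
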